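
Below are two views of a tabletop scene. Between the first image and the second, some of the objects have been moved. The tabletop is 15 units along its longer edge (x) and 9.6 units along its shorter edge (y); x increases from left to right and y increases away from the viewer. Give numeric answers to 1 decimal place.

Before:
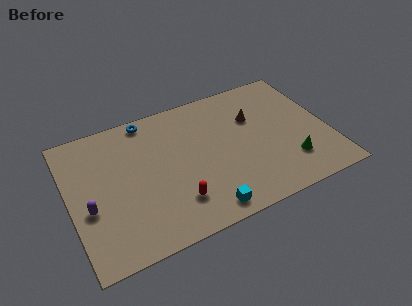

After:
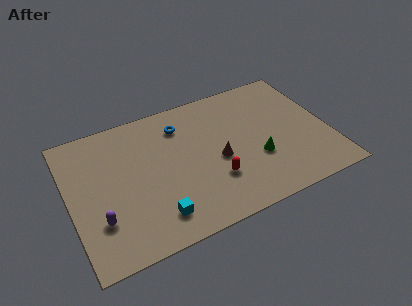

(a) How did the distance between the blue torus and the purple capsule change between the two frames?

+0.7

Before: roughly 6.3 units apart; after: 7.0. That's 0.7 units further apart.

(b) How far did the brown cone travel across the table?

3.3

The brown cone moved from about (10.9, 6.4) to (8.5, 4.2), a distance of √(2.4² + 2.2²) ≈ 3.3.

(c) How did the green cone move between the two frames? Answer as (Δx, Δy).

(-1.8, 1.0)

The green cone was at about (12.5, 2.4) and moved to about (10.7, 3.4).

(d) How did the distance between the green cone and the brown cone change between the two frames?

-2.0

Before: roughly 4.3 units apart; after: 2.3. That's 2.0 units closer together.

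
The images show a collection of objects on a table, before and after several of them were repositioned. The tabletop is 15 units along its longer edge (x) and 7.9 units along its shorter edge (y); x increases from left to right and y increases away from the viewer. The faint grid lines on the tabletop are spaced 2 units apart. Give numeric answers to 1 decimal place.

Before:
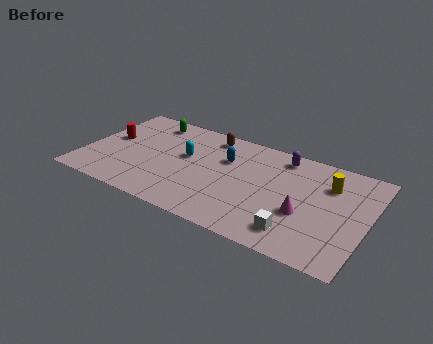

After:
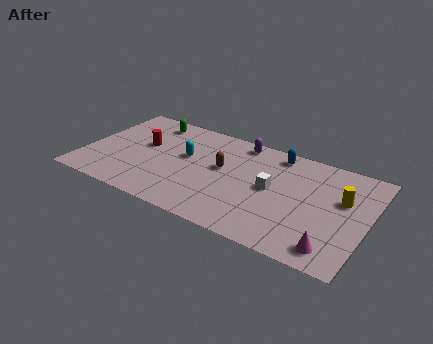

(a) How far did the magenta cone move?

2.5

The magenta cone moved from about (11.8, 3.0) to (13.5, 1.2), a distance of √(1.7² + 1.8²) ≈ 2.5.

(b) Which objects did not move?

the green capsule and the cyan capsule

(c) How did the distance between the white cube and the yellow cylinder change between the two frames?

-0.7

The distance was about 4.4 in the first image and 3.7 in the second, so they moved 0.7 units closer together.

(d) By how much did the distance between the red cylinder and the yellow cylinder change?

-1.1

They were about 11.7 units apart before and 10.6 after — 1.1 units closer together.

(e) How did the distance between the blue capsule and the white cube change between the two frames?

-2.9

Before: roughly 5.7 units apart; after: 2.8. That's 2.9 units closer together.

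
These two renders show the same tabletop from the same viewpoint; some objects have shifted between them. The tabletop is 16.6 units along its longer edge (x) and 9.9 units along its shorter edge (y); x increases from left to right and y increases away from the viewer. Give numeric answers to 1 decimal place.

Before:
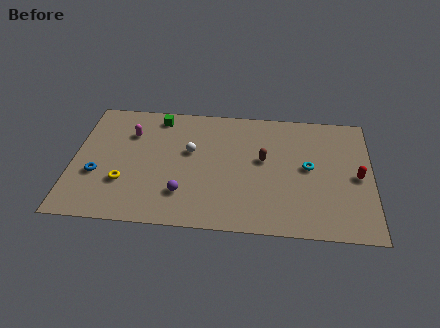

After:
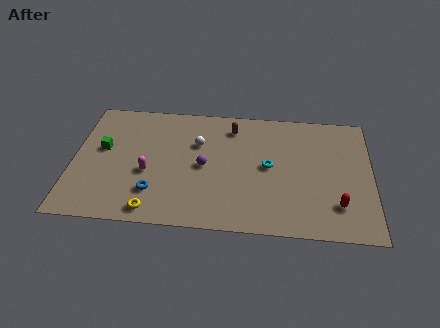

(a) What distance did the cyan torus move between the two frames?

2.2

From (13.1, 5.2) to (10.9, 5.1), the cyan torus covered √(2.2² + 0.1²) ≈ 2.2 units.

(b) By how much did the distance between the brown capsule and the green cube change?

+0.9

The distance was about 6.7 in the first image and 7.6 in the second, so they moved 0.9 units further apart.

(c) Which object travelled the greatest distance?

the green cube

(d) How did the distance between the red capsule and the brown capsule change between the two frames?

+2.9

The distance was about 5.3 in the first image and 8.2 in the second, so they moved 2.9 units further apart.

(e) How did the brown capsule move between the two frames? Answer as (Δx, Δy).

(-1.8, 2.5)

The brown capsule was at about (10.6, 5.6) and moved to about (8.8, 8.1).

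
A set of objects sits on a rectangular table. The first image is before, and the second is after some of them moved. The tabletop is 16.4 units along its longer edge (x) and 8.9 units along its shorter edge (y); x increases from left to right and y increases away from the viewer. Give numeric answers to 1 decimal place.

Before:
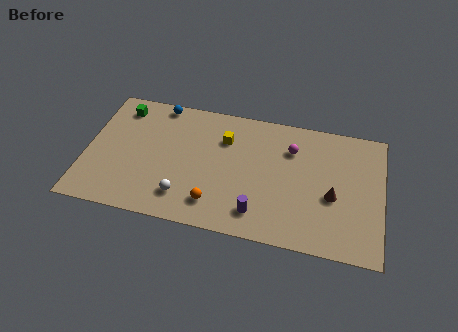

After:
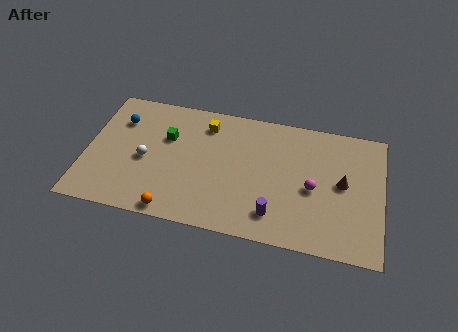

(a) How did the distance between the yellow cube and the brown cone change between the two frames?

+1.4

The distance was about 6.7 in the first image and 8.1 in the second, so they moved 1.4 units further apart.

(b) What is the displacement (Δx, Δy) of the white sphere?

(-2.3, 2.1)

The white sphere was at about (5.6, 1.9) and moved to about (3.3, 4.0).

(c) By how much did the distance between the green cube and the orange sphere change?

-2.9

Before: roughly 7.9 units apart; after: 5.0. That's 2.9 units closer together.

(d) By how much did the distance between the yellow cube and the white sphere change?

-0.4

They were about 4.9 units apart before and 4.5 after — 0.4 units closer together.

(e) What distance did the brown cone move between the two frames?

1.1

The brown cone was near (13.7, 3.7) before and (14.2, 4.7) after, so it travelled √(0.5² + 1.0²) ≈ 1.1 units.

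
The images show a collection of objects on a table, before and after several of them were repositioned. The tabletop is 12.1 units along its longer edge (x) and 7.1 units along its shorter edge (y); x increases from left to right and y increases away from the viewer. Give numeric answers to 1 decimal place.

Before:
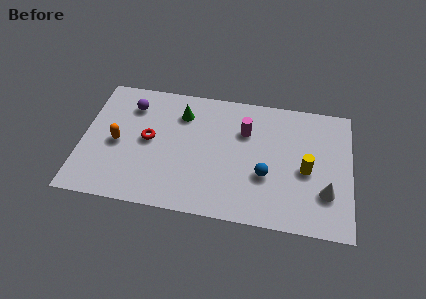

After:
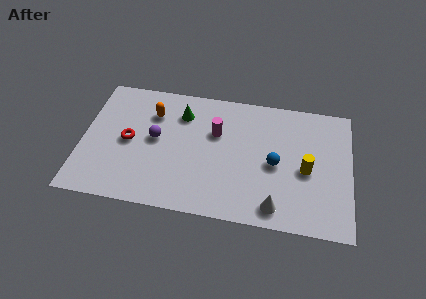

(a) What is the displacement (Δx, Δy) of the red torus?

(-0.9, -0.2)

From the two frames, the red torus sits at roughly (3.0, 3.7) before and (2.1, 3.5) after.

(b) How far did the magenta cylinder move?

1.3

From (7.3, 4.9) to (6.0, 4.6), the magenta cylinder covered √(1.3² + 0.3²) ≈ 1.3 units.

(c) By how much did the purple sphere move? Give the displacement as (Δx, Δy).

(1.2, -1.7)

From the two frames, the purple sphere sits at roughly (2.1, 5.5) before and (3.3, 3.8) after.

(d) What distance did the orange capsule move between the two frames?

2.4

From (1.6, 3.3) to (3.1, 5.2), the orange capsule covered √(1.5² + 1.9²) ≈ 2.4 units.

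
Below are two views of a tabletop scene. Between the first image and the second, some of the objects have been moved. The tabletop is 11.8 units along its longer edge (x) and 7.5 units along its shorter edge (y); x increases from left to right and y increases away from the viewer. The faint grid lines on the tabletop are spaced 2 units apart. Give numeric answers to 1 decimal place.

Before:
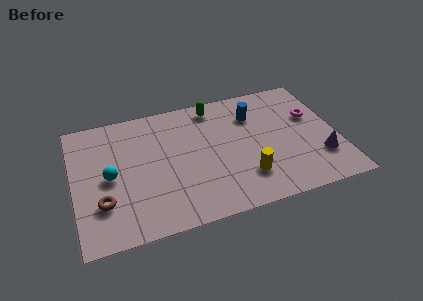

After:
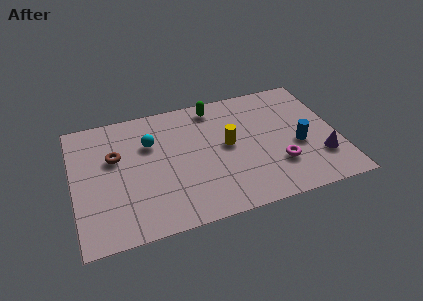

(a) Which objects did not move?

the green capsule and the purple cone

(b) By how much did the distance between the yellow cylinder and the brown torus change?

-1.3

They were about 6.3 units apart before and 5.0 after — 1.3 units closer together.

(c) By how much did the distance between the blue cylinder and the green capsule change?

+2.9

The distance was about 2.0 in the first image and 4.9 in the second, so they moved 2.9 units further apart.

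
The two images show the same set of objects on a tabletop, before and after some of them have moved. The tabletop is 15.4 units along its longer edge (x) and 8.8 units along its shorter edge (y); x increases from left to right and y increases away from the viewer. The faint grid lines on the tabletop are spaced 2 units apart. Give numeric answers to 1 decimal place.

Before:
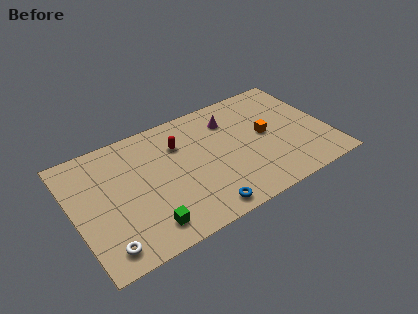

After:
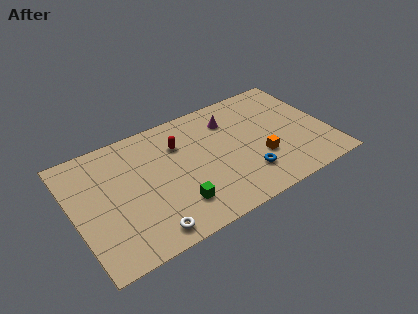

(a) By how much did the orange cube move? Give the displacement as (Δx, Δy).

(-0.6, -1.6)

The orange cube started near (11.7, 4.6) and ended near (11.1, 3.0).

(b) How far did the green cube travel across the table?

2.0

From (3.9, 1.5) to (5.8, 2.1), the green cube covered √(1.9² + 0.6²) ≈ 2.0 units.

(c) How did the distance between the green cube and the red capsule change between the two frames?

-1.2

Before: roughly 5.5 units apart; after: 4.3. That's 1.2 units closer together.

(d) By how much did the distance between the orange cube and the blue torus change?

-4.5

They were about 5.8 units apart before and 1.3 after — 4.5 units closer together.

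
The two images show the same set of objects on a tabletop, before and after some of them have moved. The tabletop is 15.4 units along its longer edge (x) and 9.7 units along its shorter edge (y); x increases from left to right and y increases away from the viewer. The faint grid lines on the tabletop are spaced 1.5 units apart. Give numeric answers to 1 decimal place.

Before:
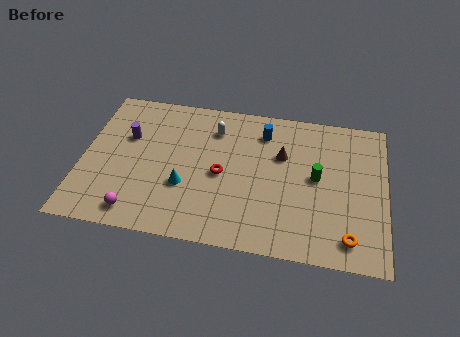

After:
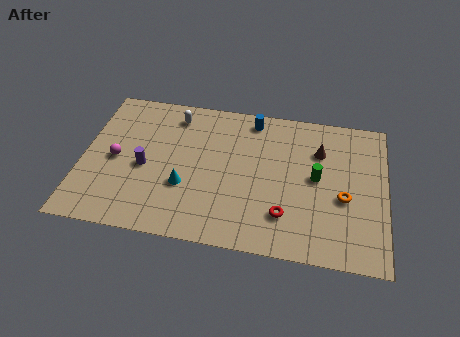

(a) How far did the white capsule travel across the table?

2.2

The white capsule was near (6.6, 7.5) before and (4.5, 8.1) after, so it travelled √(2.1² + 0.6²) ≈ 2.2 units.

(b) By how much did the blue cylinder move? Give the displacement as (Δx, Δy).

(-0.6, 0.8)

The blue cylinder was at about (9.1, 7.7) and moved to about (8.5, 8.5).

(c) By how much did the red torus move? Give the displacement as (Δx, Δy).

(3.3, -2.1)

From the two frames, the red torus sits at roughly (7.1, 4.5) before and (10.4, 2.4) after.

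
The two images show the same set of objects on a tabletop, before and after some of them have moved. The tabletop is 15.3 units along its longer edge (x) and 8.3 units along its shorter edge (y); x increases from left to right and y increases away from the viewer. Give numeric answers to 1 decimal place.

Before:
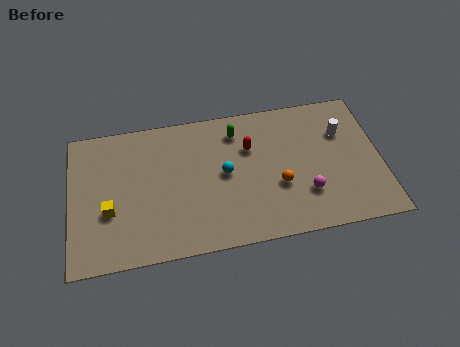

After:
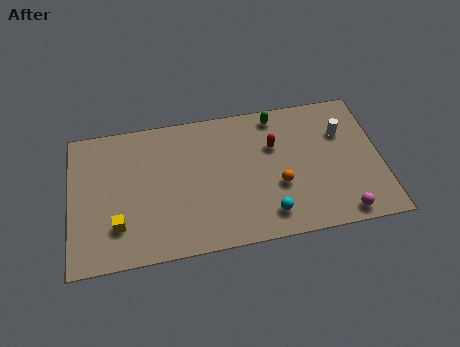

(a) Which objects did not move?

the white cylinder and the orange sphere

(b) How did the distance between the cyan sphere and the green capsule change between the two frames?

+3.3

Before: roughly 2.5 units apart; after: 5.8. That's 3.3 units further apart.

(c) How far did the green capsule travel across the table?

2.1

The green capsule moved from about (8.3, 6.7) to (10.3, 7.3), a distance of √(2.0² + 0.6²) ≈ 2.1.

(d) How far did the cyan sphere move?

3.4

The cyan sphere moved from about (7.6, 4.3) to (9.6, 1.5), a distance of √(2.0² + 2.8²) ≈ 3.4.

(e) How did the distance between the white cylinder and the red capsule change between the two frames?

-1.2

Before: roughly 4.6 units apart; after: 3.4. That's 1.2 units closer together.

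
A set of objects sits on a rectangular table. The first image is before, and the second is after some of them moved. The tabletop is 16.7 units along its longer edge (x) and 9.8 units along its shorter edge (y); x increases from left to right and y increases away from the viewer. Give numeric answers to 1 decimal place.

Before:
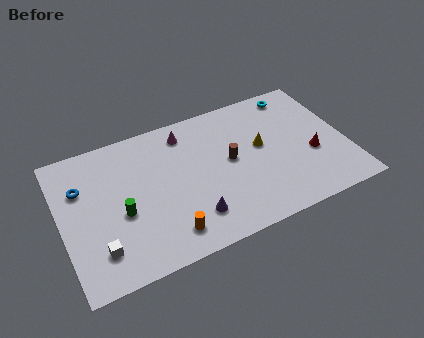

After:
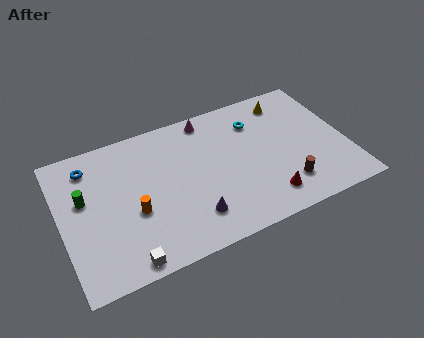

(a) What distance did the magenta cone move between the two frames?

1.5

The magenta cone moved from about (7.6, 8.2) to (9.0, 8.7), a distance of √(1.4² + 0.5²) ≈ 1.5.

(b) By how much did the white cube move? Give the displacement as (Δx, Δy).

(1.4, -1.3)

The white cube was at about (1.9, 2.2) and moved to about (3.3, 0.9).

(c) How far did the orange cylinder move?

2.8

From (5.8, 1.7) to (4.1, 3.9), the orange cylinder covered √(1.7² + 2.2²) ≈ 2.8 units.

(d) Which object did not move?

the purple cone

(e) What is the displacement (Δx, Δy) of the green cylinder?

(-2.0, 1.8)

The green cylinder started near (3.4, 4.1) and ended near (1.4, 5.9).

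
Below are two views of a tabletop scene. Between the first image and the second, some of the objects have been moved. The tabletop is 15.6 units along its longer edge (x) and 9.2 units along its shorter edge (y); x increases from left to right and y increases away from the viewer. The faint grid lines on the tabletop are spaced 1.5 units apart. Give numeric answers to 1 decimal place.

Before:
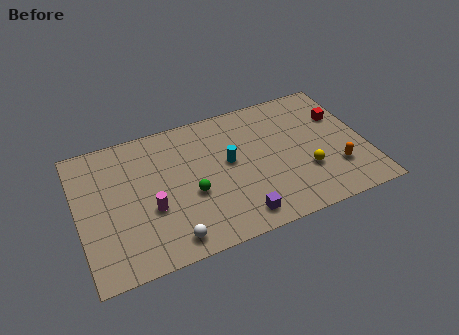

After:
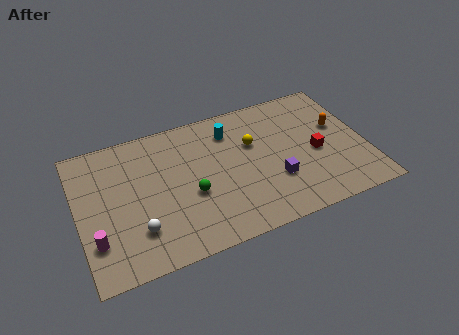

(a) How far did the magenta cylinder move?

3.2

The magenta cylinder was near (3.8, 3.5) before and (0.8, 2.5) after, so it travelled √(3.0² + 1.0²) ≈ 3.2 units.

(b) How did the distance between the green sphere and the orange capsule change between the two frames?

+0.6

They were about 7.9 units apart before and 8.5 after — 0.6 units further apart.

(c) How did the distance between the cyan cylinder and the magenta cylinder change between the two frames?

+4.3

The distance was about 4.7 in the first image and 9.0 in the second, so they moved 4.3 units further apart.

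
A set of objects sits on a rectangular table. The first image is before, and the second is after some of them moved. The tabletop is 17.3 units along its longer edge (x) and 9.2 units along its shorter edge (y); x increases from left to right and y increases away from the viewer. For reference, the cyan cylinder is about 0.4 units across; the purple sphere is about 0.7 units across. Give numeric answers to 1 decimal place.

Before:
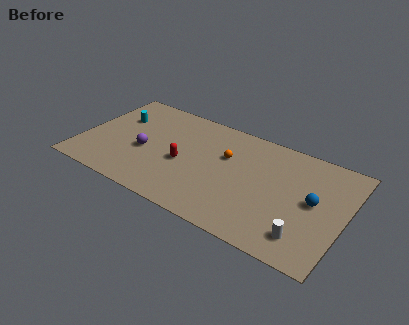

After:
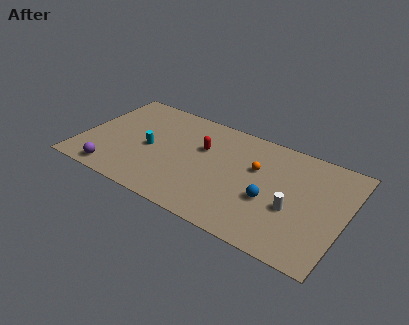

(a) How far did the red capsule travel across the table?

2.1

The red capsule moved from about (6.8, 4.0) to (7.8, 5.9), a distance of √(1.0² + 1.9²) ≈ 2.1.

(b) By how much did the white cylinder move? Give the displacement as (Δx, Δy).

(-1.0, 1.8)

The white cylinder started near (15.1, 1.8) and ended near (14.1, 3.6).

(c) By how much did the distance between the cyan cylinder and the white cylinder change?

-4.2

They were about 13.8 units apart before and 9.6 after — 4.2 units closer together.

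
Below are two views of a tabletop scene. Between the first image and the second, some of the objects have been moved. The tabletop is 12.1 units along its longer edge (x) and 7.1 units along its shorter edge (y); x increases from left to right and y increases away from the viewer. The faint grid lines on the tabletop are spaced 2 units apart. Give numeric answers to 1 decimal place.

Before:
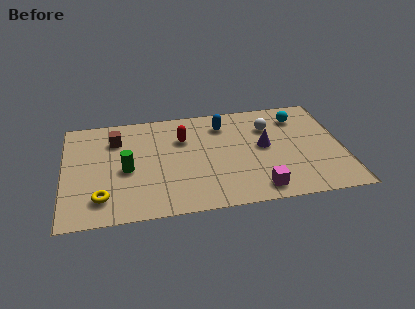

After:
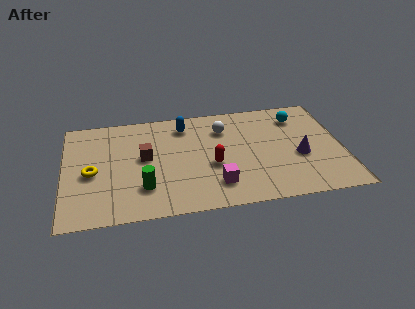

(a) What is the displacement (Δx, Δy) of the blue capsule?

(-1.7, 0.2)

The blue capsule started near (7.0, 5.6) and ended near (5.3, 5.8).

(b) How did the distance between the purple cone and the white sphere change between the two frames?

+2.7

The distance was about 1.3 in the first image and 4.0 in the second, so they moved 2.7 units further apart.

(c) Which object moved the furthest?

the red capsule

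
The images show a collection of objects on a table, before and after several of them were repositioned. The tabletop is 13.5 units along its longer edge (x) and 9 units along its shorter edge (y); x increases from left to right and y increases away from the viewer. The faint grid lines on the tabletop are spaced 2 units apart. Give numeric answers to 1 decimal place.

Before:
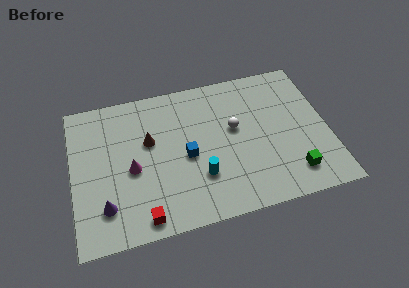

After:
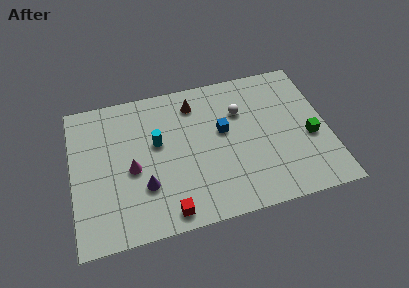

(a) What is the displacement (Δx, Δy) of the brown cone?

(2.5, 1.8)

From the two frames, the brown cone sits at roughly (4.1, 5.5) before and (6.6, 7.3) after.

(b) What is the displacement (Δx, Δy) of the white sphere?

(0.4, 1.0)

The white sphere was at about (8.6, 5.2) and moved to about (9.0, 6.2).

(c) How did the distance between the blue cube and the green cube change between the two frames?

-1.2

The distance was about 5.9 in the first image and 4.7 in the second, so they moved 1.2 units closer together.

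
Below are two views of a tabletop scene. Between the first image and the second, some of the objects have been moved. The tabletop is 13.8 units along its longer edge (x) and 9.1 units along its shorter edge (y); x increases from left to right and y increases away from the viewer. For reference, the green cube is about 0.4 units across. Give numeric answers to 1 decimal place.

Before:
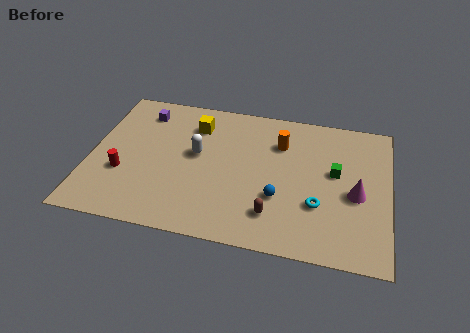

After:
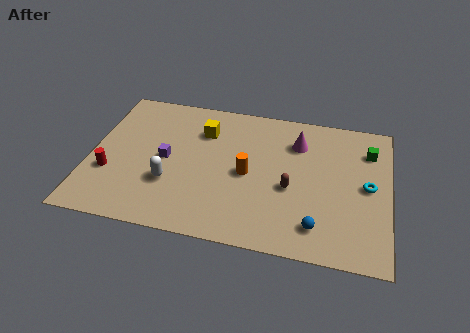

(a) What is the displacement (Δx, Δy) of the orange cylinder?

(-1.4, -2.3)

From the two frames, the orange cylinder sits at roughly (8.7, 6.6) before and (7.3, 4.3) after.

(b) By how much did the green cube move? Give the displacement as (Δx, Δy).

(1.5, 1.7)

The green cube started near (11.3, 5.2) and ended near (12.8, 6.9).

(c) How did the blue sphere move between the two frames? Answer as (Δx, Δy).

(1.8, -1.4)

From the two frames, the blue sphere sits at roughly (8.8, 3.1) before and (10.6, 1.7) after.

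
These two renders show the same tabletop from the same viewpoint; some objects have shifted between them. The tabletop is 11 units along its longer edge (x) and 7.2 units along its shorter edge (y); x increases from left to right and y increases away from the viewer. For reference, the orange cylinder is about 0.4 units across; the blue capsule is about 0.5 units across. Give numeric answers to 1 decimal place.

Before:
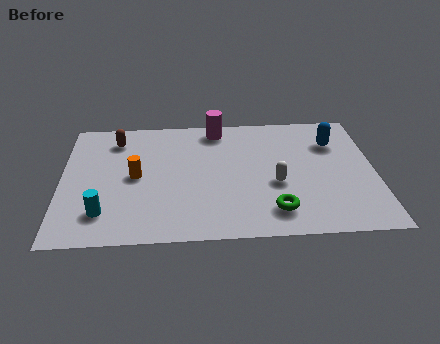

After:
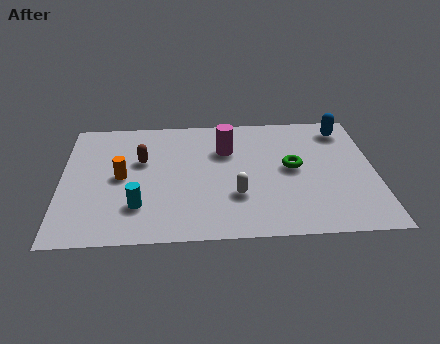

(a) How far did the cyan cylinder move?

1.2

The cyan cylinder moved from about (1.5, 1.6) to (2.7, 1.9), a distance of √(1.2² + 0.3²) ≈ 1.2.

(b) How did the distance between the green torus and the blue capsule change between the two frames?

-1.5

The distance was about 4.4 in the first image and 2.9 in the second, so they moved 1.5 units closer together.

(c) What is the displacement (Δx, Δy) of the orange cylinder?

(-0.5, 0.0)

The orange cylinder was at about (2.6, 3.6) and moved to about (2.1, 3.6).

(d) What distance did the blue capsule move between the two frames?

0.9

From (9.6, 5.2) to (10.0, 6.0), the blue capsule covered √(0.4² + 0.8²) ≈ 0.9 units.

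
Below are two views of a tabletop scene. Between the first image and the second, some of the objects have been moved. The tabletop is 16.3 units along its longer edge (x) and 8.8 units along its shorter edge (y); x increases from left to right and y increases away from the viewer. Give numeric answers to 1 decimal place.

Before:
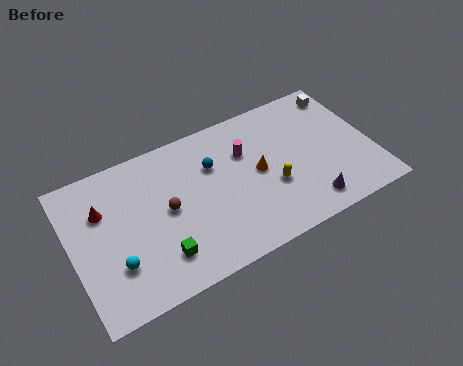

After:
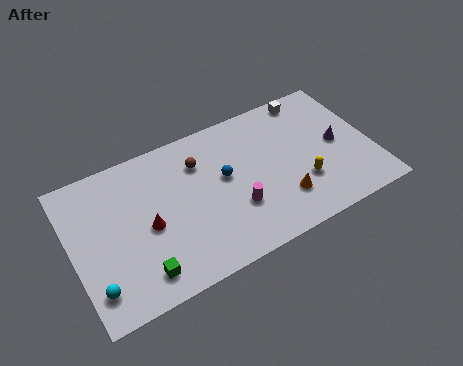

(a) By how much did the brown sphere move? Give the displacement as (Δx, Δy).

(2.0, 2.0)

The brown sphere was at about (5.1, 4.5) and moved to about (7.1, 6.5).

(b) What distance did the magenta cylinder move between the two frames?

3.3

The magenta cylinder moved from about (9.6, 6.0) to (8.6, 2.9), a distance of √(1.0² + 3.1²) ≈ 3.3.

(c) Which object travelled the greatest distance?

the purple cone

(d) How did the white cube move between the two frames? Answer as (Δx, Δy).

(-1.8, 0.4)

The white cube was at about (15.3, 7.5) and moved to about (13.5, 7.9).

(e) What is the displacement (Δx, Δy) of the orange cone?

(1.0, -2.2)

The orange cone was at about (10.1, 4.5) and moved to about (11.1, 2.3).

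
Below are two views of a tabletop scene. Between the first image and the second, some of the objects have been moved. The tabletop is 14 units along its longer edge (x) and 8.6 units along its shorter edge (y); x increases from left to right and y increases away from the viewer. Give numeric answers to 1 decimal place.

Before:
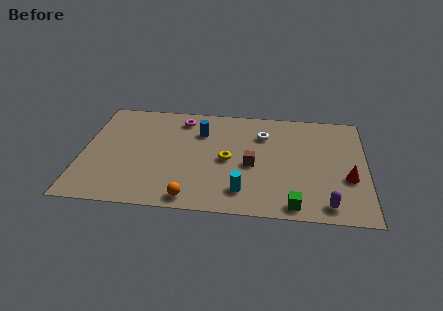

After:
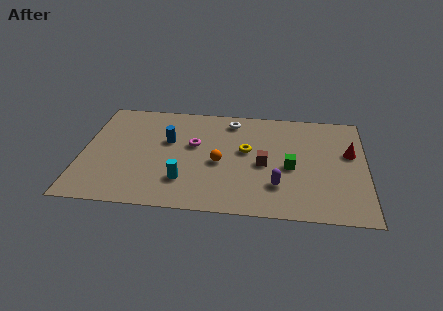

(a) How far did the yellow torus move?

1.2

The yellow torus was near (7.2, 4.1) before and (8.1, 4.9) after, so it travelled √(0.9² + 0.8²) ≈ 1.2 units.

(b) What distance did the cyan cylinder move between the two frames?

2.9

From (8.0, 1.7) to (5.1, 2.2), the cyan cylinder covered √(2.9² + 0.5²) ≈ 2.9 units.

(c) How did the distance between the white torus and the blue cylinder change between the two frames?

+0.6

Before: roughly 3.1 units apart; after: 3.7. That's 0.6 units further apart.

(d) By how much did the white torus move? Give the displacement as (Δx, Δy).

(-1.6, 1.0)

The white torus was at about (8.9, 6.3) and moved to about (7.3, 7.3).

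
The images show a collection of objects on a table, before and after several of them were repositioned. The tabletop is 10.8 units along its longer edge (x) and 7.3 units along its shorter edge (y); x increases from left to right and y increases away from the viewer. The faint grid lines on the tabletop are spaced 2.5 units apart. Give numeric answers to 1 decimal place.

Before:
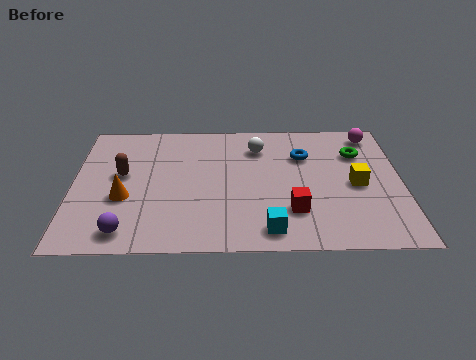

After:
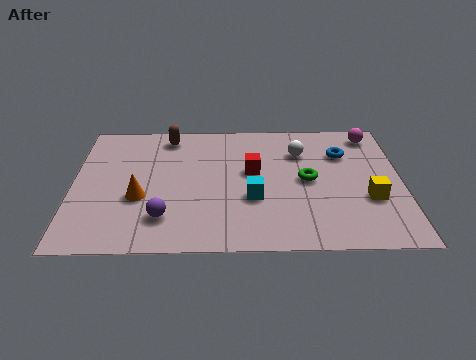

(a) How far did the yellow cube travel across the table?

0.9

The yellow cube moved from about (9.3, 3.4) to (9.7, 2.6), a distance of √(0.4² + 0.8²) ≈ 0.9.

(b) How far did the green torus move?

2.3

The green torus was near (9.4, 5.2) before and (7.7, 3.7) after, so it travelled √(1.7² + 1.5²) ≈ 2.3 units.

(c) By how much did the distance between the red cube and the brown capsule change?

-2.5

Before: roughly 6.0 units apart; after: 3.5. That's 2.5 units closer together.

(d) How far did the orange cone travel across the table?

0.5

From (1.7, 2.8) to (2.2, 2.8), the orange cone covered √(0.5² + 0.0²) ≈ 0.5 units.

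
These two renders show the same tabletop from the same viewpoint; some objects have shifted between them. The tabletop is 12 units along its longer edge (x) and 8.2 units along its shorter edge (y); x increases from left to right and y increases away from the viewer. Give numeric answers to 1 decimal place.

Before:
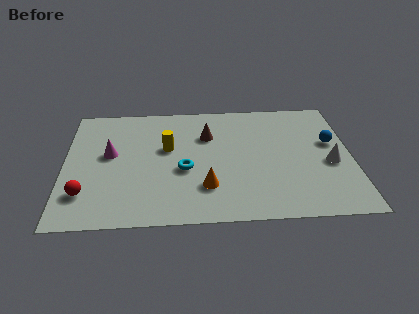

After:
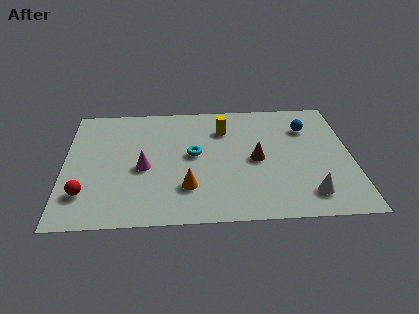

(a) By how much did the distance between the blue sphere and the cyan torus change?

-1.3

The distance was about 6.4 in the first image and 5.1 in the second, so they moved 1.3 units closer together.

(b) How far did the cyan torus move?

1.1

From (5.0, 3.4) to (5.4, 4.4), the cyan torus covered √(0.4² + 1.0²) ≈ 1.1 units.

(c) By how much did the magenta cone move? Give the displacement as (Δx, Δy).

(1.4, -1.0)

From the two frames, the magenta cone sits at roughly (1.9, 4.6) before and (3.3, 3.6) after.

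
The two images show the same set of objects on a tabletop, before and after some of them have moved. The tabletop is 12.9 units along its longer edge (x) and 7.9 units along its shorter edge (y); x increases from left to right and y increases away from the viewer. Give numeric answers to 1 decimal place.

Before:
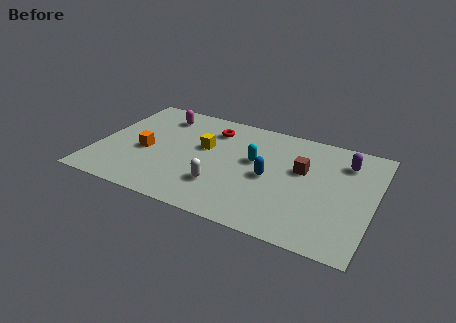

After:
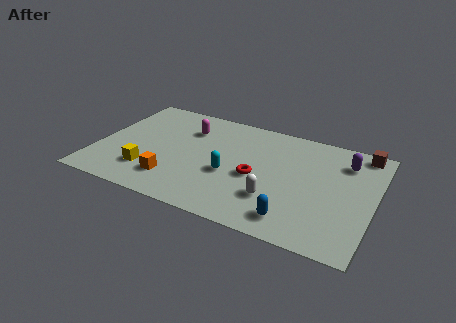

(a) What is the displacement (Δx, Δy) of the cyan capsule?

(-1.0, -1.4)

The cyan capsule started near (7.3, 4.6) and ended near (6.3, 3.2).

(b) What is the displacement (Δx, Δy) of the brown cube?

(2.6, 2.3)

The brown cube started near (9.5, 4.8) and ended near (12.1, 7.1).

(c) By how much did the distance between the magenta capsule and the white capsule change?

+0.3

They were about 5.4 units apart before and 5.7 after — 0.3 units further apart.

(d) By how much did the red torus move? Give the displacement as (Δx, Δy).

(2.4, -2.7)

The red torus started near (5.1, 6.2) and ended near (7.5, 3.5).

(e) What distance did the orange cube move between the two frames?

2.2

From (2.3, 3.4) to (3.8, 1.8), the orange cube covered √(1.5² + 1.6²) ≈ 2.2 units.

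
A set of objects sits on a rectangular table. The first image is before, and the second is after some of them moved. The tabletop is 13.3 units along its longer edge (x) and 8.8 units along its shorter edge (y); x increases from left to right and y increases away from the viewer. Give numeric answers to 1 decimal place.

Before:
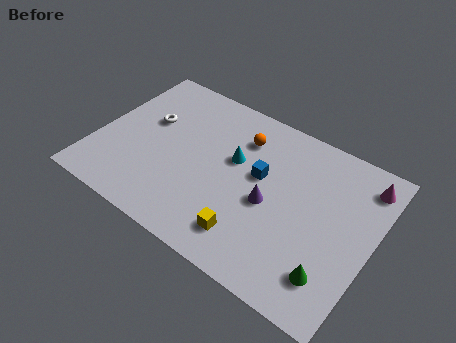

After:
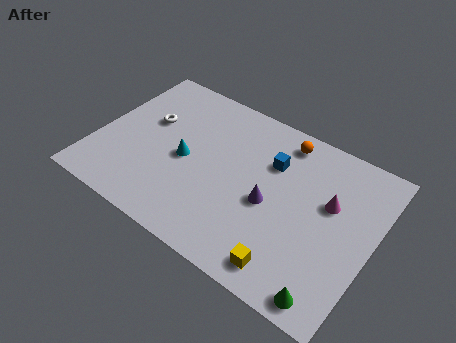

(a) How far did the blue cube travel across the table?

1.1

The blue cube moved from about (7.8, 5.1) to (8.2, 6.1), a distance of √(0.4² + 1.0²) ≈ 1.1.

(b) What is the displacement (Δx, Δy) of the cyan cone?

(-2.2, -1.2)

From the two frames, the cyan cone sits at roughly (6.5, 5.3) before and (4.3, 4.1) after.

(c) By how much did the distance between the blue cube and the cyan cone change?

+3.1

They were about 1.3 units apart before and 4.4 after — 3.1 units further apart.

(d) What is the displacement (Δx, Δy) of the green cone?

(0.1, -1.0)

From the two frames, the green cone sits at roughly (11.8, 1.9) before and (11.9, 0.9) after.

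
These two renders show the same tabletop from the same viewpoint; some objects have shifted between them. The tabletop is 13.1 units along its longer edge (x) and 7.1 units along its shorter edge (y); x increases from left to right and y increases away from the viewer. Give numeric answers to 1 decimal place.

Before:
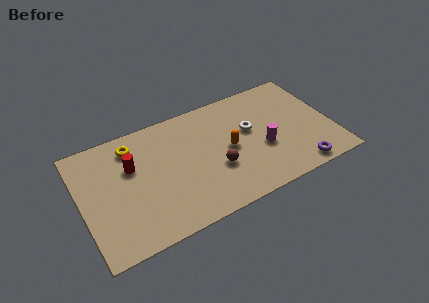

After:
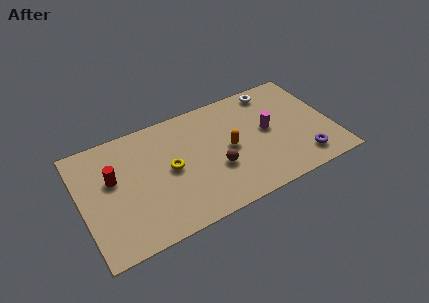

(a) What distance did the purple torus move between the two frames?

0.6

From (11.0, 0.8) to (11.3, 1.3), the purple torus covered √(0.3² + 0.5²) ≈ 0.6 units.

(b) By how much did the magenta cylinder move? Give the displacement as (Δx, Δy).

(0.4, 1.0)

The magenta cylinder started near (9.4, 2.8) and ended near (9.8, 3.8).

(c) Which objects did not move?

the brown sphere and the orange capsule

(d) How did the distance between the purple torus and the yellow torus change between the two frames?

-2.4

They were about 9.5 units apart before and 7.1 after — 2.4 units closer together.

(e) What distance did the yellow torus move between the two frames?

2.8

The yellow torus was near (2.9, 5.8) before and (4.6, 3.6) after, so it travelled √(1.7² + 2.2²) ≈ 2.8 units.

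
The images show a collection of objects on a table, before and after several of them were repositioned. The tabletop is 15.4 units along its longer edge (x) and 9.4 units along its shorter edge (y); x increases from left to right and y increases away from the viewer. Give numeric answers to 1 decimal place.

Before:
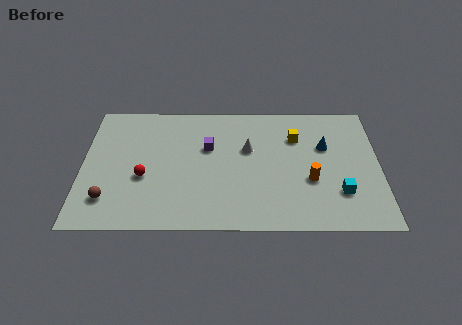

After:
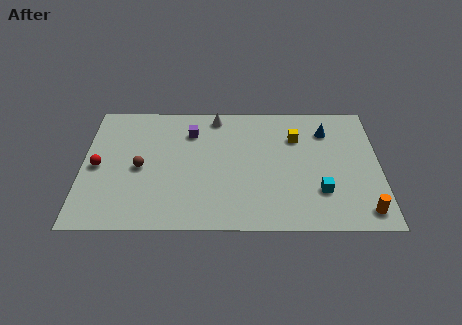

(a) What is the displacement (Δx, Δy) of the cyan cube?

(-1.0, 0.1)

From the two frames, the cyan cube sits at roughly (13.3, 2.6) before and (12.3, 2.7) after.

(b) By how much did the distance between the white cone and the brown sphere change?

-2.6

The distance was about 8.1 in the first image and 5.5 in the second, so they moved 2.6 units closer together.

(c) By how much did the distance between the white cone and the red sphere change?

+1.4

Before: roughly 5.8 units apart; after: 7.2. That's 1.4 units further apart.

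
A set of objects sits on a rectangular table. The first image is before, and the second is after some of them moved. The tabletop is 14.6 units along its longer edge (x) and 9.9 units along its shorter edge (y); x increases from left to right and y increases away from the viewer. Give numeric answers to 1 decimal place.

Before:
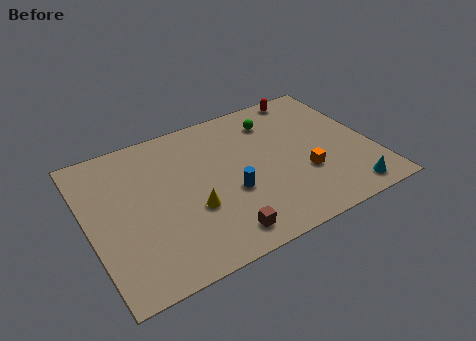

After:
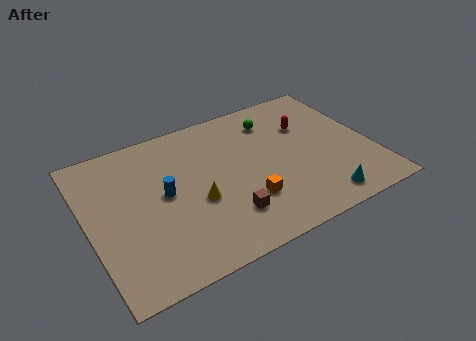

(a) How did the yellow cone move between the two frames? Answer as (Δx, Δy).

(0.3, 0.4)

From the two frames, the yellow cone sits at roughly (5.1, 3.6) before and (5.4, 4.0) after.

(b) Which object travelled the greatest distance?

the blue cylinder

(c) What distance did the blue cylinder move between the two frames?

3.5

From (7.1, 3.8) to (3.9, 5.2), the blue cylinder covered √(3.2² + 1.4²) ≈ 3.5 units.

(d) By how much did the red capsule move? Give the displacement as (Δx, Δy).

(-0.4, -2.3)

The red capsule started near (12.0, 9.0) and ended near (11.6, 6.7).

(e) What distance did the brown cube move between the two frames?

1.1

The brown cube moved from about (6.2, 1.4) to (6.7, 2.4), a distance of √(0.5² + 1.0²) ≈ 1.1.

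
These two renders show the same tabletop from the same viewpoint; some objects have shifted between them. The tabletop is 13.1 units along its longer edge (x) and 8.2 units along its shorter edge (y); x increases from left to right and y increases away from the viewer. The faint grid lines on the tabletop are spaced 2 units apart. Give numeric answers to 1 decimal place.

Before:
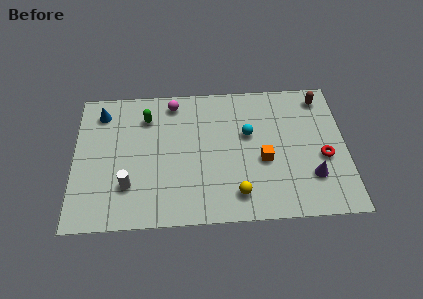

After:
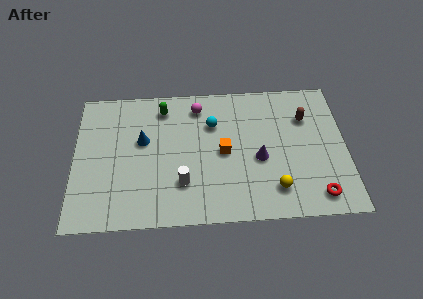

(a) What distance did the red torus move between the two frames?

2.2

From (12.0, 3.4) to (11.6, 1.2), the red torus covered √(0.4² + 2.2²) ≈ 2.2 units.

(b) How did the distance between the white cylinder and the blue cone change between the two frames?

-1.4

The distance was about 4.6 in the first image and 3.2 in the second, so they moved 1.4 units closer together.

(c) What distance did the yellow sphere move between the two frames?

1.8

From (7.8, 1.5) to (9.6, 1.7), the yellow sphere covered √(1.8² + 0.2²) ≈ 1.8 units.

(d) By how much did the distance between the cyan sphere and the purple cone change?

-0.9

The distance was about 4.0 in the first image and 3.1 in the second, so they moved 0.9 units closer together.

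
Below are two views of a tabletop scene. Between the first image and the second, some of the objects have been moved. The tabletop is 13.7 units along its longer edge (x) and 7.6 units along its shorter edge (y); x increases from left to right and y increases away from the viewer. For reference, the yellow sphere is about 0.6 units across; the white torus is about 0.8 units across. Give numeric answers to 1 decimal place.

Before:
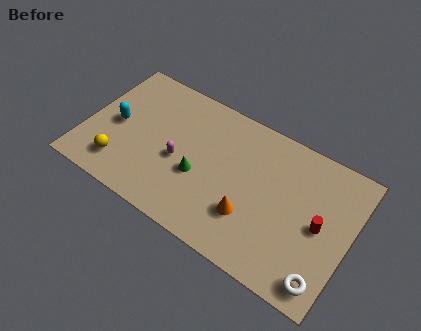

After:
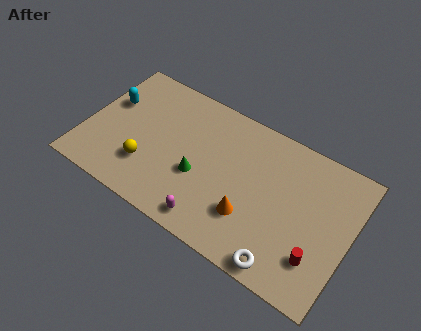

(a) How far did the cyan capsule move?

1.2

The cyan capsule was near (1.5, 3.7) before and (1.0, 4.8) after, so it travelled √(0.5² + 1.1²) ≈ 1.2 units.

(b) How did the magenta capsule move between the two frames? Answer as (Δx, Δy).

(2.1, -2.3)

The magenta capsule started near (4.9, 3.3) and ended near (7.0, 1.0).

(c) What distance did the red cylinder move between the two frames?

1.7

The red cylinder moved from about (12.2, 3.7) to (12.3, 2.0), a distance of √(0.1² + 1.7²) ≈ 1.7.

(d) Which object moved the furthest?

the magenta capsule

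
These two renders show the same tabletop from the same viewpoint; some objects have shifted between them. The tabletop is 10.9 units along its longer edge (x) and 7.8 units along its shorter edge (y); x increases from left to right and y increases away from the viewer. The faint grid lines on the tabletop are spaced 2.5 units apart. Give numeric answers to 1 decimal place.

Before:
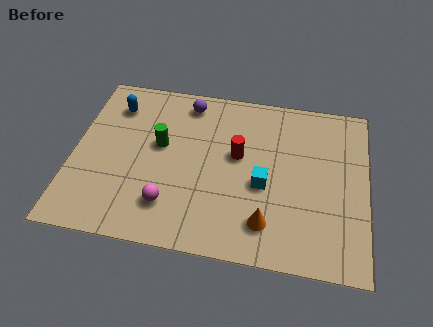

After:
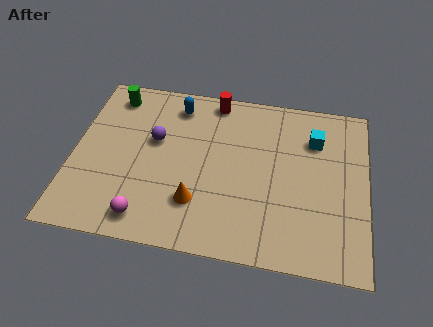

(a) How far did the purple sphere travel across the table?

2.3

The purple sphere moved from about (4.1, 6.7) to (3.0, 4.7), a distance of √(1.1² + 2.0²) ≈ 2.3.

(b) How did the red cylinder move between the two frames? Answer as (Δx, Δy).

(-1.0, 2.5)

The red cylinder was at about (6.1, 4.5) and moved to about (5.1, 7.0).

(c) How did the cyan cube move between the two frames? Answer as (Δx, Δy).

(1.8, 2.4)

The cyan cube was at about (7.1, 3.3) and moved to about (8.9, 5.7).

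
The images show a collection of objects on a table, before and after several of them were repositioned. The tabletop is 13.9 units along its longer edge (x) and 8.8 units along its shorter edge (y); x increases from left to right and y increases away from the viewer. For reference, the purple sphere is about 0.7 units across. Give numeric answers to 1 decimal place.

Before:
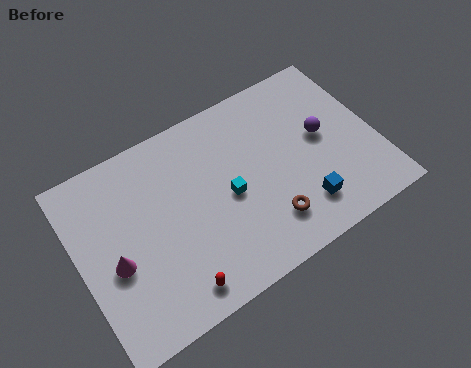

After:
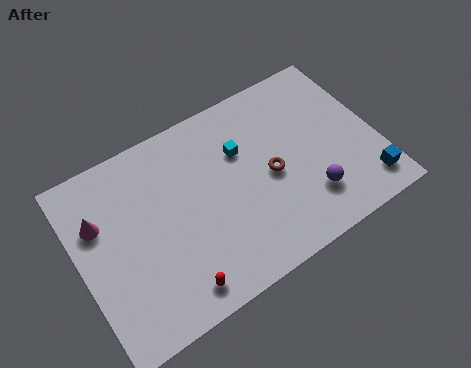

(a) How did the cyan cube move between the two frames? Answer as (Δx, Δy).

(0.9, 1.8)

From the two frames, the cyan cube sits at roughly (6.9, 4.1) before and (7.8, 5.9) after.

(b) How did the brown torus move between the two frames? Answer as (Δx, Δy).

(0.5, 2.1)

The brown torus was at about (8.4, 2.0) and moved to about (8.9, 4.1).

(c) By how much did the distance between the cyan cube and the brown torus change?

-0.5

Before: roughly 2.6 units apart; after: 2.1. That's 0.5 units closer together.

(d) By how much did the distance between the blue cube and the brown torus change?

+3.3

They were about 1.6 units apart before and 4.9 after — 3.3 units further apart.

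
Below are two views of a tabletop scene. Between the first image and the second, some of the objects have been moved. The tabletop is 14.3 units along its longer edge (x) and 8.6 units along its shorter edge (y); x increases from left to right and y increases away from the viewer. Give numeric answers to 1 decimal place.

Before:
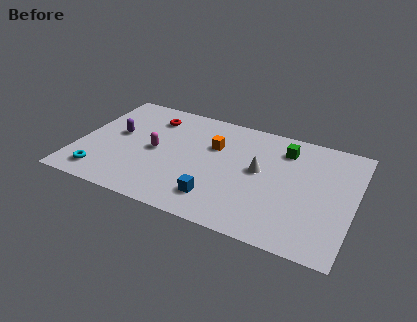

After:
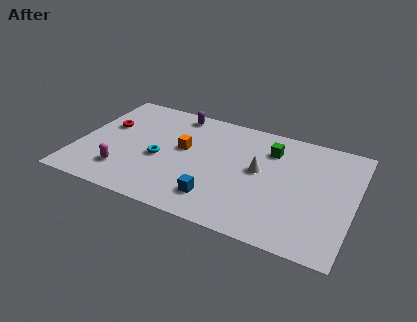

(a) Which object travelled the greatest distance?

the purple capsule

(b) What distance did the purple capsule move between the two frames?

4.0

The purple capsule moved from about (1.9, 4.8) to (4.7, 7.6), a distance of √(2.8² + 2.8²) ≈ 4.0.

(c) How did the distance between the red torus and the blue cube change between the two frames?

+0.7

Before: roughly 6.4 units apart; after: 7.1. That's 0.7 units further apart.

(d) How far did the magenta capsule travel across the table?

2.6

The magenta capsule was near (4.0, 4.2) before and (2.6, 2.0) after, so it travelled √(1.4² + 2.2²) ≈ 2.6 units.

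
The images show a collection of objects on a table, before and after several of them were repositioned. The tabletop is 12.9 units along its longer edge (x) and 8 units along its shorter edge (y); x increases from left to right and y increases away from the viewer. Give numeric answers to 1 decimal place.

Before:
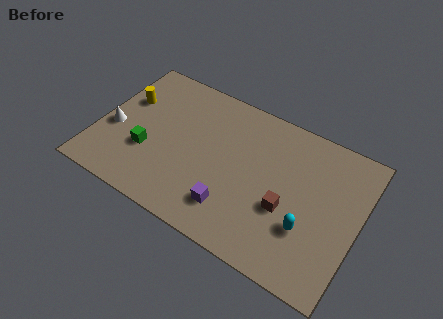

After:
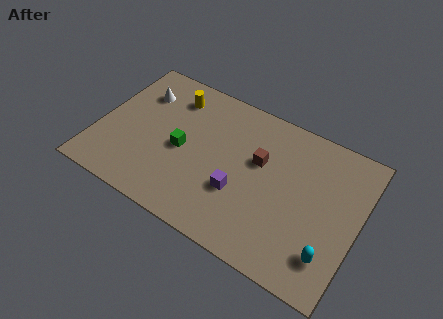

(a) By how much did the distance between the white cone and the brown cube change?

-2.4

They were about 8.7 units apart before and 6.3 after — 2.4 units closer together.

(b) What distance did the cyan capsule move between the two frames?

1.4

The cyan capsule moved from about (10.6, 2.6) to (11.8, 1.8), a distance of √(1.2² + 0.8²) ≈ 1.4.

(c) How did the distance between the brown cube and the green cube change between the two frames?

-3.0

The distance was about 6.9 in the first image and 3.9 in the second, so they moved 3.0 units closer together.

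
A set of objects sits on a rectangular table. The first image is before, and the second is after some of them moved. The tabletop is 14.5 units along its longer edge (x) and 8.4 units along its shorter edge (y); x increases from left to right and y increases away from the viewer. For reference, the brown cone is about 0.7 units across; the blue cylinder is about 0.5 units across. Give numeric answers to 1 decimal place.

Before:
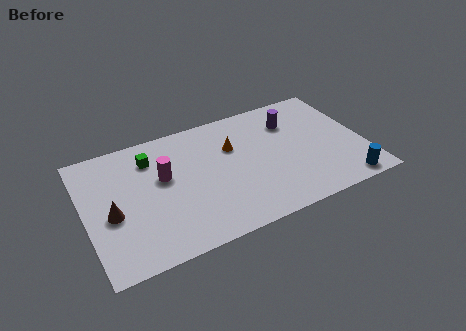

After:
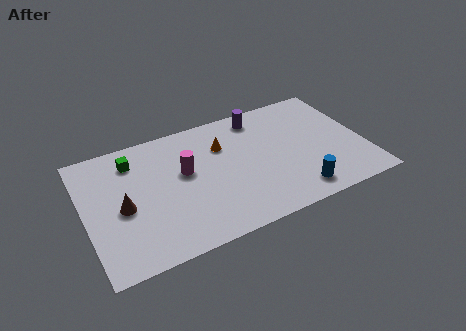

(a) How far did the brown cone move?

0.6

From (1.3, 3.6) to (1.9, 3.8), the brown cone covered √(0.6² + 0.2²) ≈ 0.6 units.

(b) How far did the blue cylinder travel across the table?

2.5

The blue cylinder was near (13.1, 0.9) before and (10.6, 1.3) after, so it travelled √(2.5² + 0.4²) ≈ 2.5 units.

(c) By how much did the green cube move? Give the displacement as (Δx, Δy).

(-0.9, 0.2)

From the two frames, the green cube sits at roughly (3.6, 6.5) before and (2.7, 6.7) after.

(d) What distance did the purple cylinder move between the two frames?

1.9

From (11.0, 6.2) to (9.4, 7.2), the purple cylinder covered √(1.6² + 1.0²) ≈ 1.9 units.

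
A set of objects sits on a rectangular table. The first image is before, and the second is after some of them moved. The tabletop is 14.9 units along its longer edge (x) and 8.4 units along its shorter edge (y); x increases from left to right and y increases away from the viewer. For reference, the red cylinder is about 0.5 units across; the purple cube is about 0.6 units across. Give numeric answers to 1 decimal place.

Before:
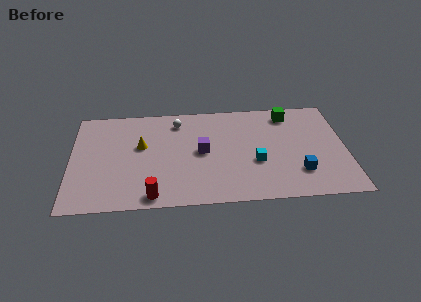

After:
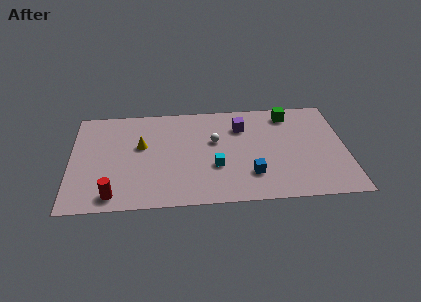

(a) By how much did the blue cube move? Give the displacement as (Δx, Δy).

(-2.6, 0.0)

From the two frames, the blue cube sits at roughly (12.3, 2.2) before and (9.7, 2.2) after.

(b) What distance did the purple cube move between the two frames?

2.9

The purple cube was near (7.1, 4.3) before and (9.3, 6.2) after, so it travelled √(2.2² + 1.9²) ≈ 2.9 units.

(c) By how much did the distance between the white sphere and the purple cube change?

-1.0

They were about 2.9 units apart before and 1.9 after — 1.0 units closer together.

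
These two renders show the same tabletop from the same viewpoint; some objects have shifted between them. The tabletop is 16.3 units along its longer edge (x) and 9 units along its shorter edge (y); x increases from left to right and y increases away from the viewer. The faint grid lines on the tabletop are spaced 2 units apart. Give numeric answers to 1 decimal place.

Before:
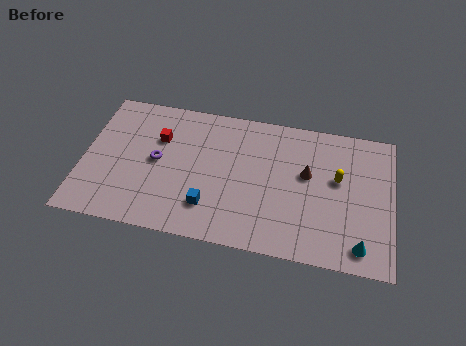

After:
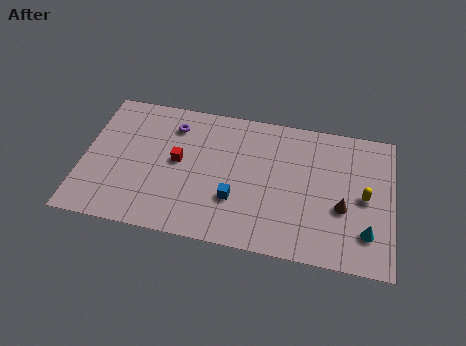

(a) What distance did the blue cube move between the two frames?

1.5

The blue cube moved from about (6.8, 2.2) to (8.1, 2.9), a distance of √(1.3² + 0.7²) ≈ 1.5.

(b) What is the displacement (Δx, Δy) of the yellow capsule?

(1.4, -0.9)

The yellow capsule was at about (13.4, 5.3) and moved to about (14.8, 4.4).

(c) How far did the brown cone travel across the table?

2.6

From (11.8, 5.3) to (13.7, 3.5), the brown cone covered √(1.9² + 1.8²) ≈ 2.6 units.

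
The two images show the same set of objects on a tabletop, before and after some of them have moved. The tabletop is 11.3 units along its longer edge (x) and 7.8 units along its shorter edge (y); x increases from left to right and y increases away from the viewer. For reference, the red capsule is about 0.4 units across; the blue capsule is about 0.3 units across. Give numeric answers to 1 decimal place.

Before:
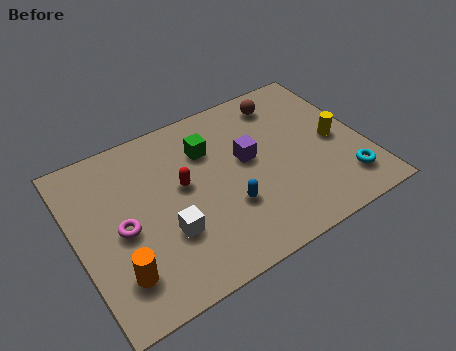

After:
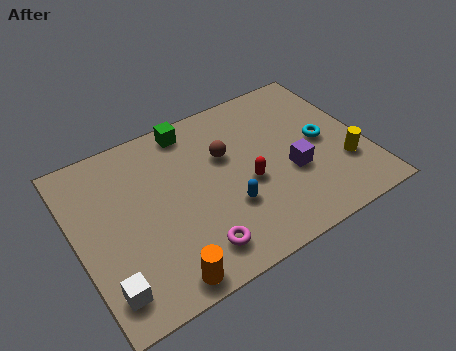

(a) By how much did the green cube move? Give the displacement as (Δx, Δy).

(-0.5, 1.3)

The green cube started near (5.4, 5.6) and ended near (4.9, 6.9).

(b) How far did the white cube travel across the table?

2.8

The white cube moved from about (3.3, 2.6) to (0.8, 1.4), a distance of √(2.5² + 1.2²) ≈ 2.8.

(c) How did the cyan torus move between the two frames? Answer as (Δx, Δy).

(-0.5, 2.3)

The cyan torus started near (10.2, 1.6) and ended near (9.7, 3.9).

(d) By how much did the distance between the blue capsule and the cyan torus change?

-0.4

They were about 4.6 units apart before and 4.2 after — 0.4 units closer together.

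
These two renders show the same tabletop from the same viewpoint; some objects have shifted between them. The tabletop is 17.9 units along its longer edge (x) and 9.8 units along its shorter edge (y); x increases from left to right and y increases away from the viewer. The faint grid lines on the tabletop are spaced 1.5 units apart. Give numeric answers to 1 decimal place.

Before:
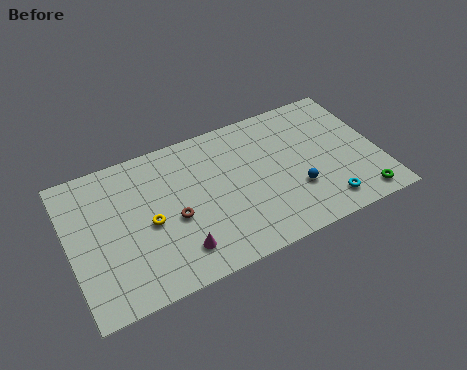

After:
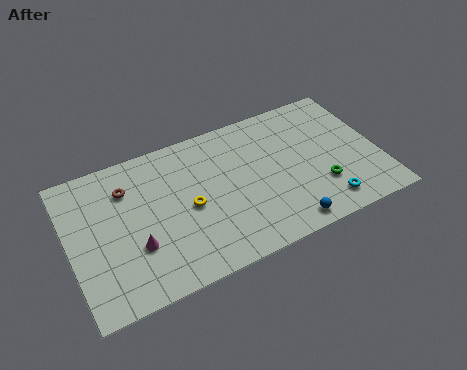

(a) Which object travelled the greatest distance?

the brown torus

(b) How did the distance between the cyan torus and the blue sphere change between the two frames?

+0.3

Before: roughly 2.2 units apart; after: 2.5. That's 0.3 units further apart.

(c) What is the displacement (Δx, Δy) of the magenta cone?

(-2.3, 1.3)

From the two frames, the magenta cone sits at roughly (5.9, 2.0) before and (3.6, 3.3) after.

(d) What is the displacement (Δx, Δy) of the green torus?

(-2.1, 1.7)

The green torus started near (16.4, 1.2) and ended near (14.3, 2.9).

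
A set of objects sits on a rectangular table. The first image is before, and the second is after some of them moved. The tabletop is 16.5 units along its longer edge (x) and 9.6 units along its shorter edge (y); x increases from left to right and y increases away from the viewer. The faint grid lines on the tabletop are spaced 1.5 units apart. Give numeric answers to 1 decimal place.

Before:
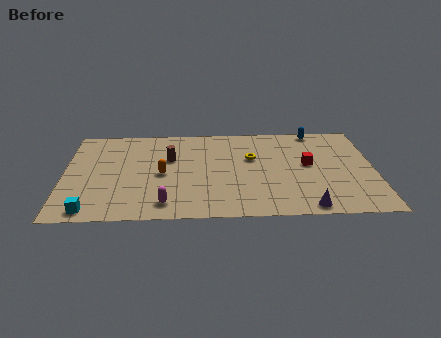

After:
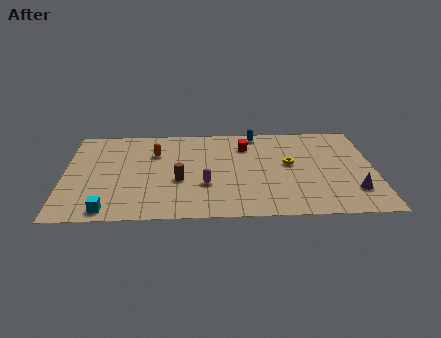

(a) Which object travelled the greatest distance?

the red cube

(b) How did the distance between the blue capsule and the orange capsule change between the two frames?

-3.5

Before: roughly 9.3 units apart; after: 5.8. That's 3.5 units closer together.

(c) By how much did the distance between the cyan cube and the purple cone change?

+1.7

The distance was about 11.3 in the first image and 13.0 in the second, so they moved 1.7 units further apart.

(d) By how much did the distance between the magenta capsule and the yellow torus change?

-1.5

They were about 6.4 units apart before and 4.9 after — 1.5 units closer together.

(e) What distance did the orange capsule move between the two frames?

2.2

From (5.2, 4.5) to (4.8, 6.7), the orange capsule covered √(0.4² + 2.2²) ≈ 2.2 units.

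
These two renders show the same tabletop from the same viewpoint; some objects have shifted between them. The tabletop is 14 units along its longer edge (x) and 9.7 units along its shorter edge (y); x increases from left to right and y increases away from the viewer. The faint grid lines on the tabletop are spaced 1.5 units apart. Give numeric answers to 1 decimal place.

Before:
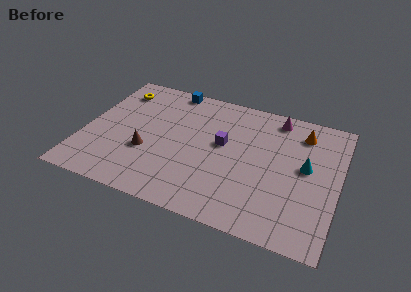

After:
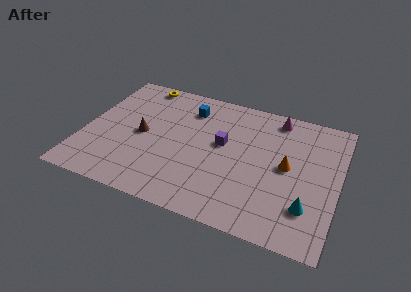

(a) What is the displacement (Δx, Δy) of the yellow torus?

(1.2, 1.0)

From the two frames, the yellow torus sits at roughly (1.4, 7.8) before and (2.6, 8.8) after.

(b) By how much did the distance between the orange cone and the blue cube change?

-1.3

They were about 7.6 units apart before and 6.3 after — 1.3 units closer together.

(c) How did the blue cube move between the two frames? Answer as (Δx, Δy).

(1.2, -1.3)

From the two frames, the blue cube sits at roughly (4.3, 8.9) before and (5.5, 7.6) after.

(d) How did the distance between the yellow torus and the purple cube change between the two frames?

-0.6

Before: roughly 6.6 units apart; after: 6.0. That's 0.6 units closer together.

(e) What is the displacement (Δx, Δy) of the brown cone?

(-0.4, 1.2)

From the two frames, the brown cone sits at roughly (3.6, 3.5) before and (3.2, 4.7) after.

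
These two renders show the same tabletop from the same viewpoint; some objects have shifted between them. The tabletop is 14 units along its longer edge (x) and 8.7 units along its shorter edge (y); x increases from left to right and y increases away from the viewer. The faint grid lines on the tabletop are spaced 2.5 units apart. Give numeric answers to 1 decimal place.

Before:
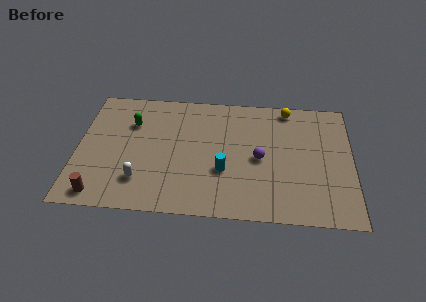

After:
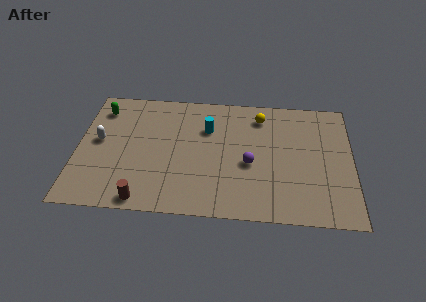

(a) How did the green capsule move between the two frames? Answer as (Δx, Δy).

(-1.6, 0.9)

The green capsule was at about (2.7, 6.1) and moved to about (1.1, 7.0).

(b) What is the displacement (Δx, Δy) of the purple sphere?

(-0.5, -0.4)

The purple sphere was at about (9.3, 4.1) and moved to about (8.8, 3.7).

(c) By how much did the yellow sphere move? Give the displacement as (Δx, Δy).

(-1.4, -0.7)

The yellow sphere was at about (10.7, 7.8) and moved to about (9.3, 7.1).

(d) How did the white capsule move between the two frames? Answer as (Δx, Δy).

(-2.2, 2.6)

The white capsule was at about (3.3, 2.1) and moved to about (1.1, 4.7).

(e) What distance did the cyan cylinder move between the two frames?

3.0

The cyan cylinder was near (7.5, 3.1) before and (6.6, 6.0) after, so it travelled √(0.9² + 2.9²) ≈ 3.0 units.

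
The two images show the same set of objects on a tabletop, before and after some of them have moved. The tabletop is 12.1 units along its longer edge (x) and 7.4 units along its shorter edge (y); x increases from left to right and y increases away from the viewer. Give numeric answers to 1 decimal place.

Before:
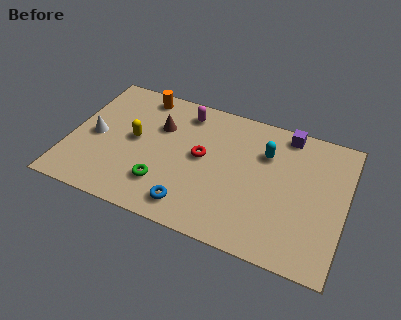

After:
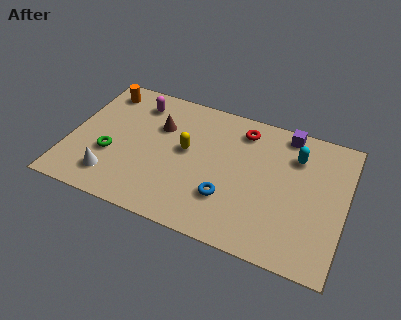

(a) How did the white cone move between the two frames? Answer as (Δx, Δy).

(1.0, -2.0)

The white cone was at about (1.1, 3.5) and moved to about (2.1, 1.5).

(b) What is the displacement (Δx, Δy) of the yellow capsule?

(2.3, 0.2)

The yellow capsule started near (2.8, 3.9) and ended near (5.1, 4.1).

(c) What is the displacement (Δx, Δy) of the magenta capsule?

(-2.1, -0.2)

The magenta capsule was at about (4.8, 6.2) and moved to about (2.7, 6.0).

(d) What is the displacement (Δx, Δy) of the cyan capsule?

(1.3, 0.3)

From the two frames, the cyan capsule sits at roughly (8.5, 5.2) before and (9.8, 5.5) after.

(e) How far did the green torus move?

2.5

The green torus moved from about (4.3, 1.9) to (1.9, 2.7), a distance of √(2.4² + 0.8²) ≈ 2.5.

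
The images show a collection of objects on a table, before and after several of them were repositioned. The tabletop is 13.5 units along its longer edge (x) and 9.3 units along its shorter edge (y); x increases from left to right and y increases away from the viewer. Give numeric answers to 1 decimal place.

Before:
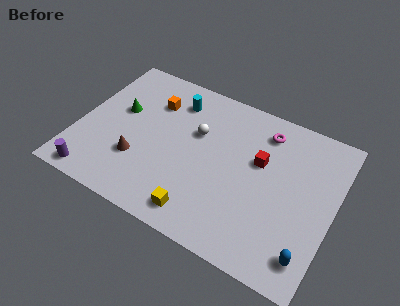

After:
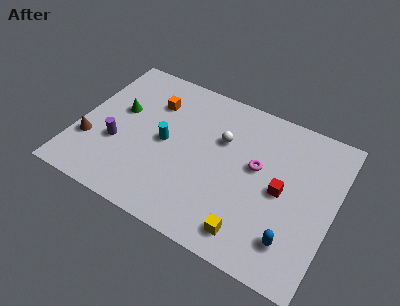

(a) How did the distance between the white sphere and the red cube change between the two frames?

+0.4

Before: roughly 3.4 units apart; after: 3.8. That's 0.4 units further apart.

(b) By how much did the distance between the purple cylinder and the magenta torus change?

-3.1

The distance was about 10.5 in the first image and 7.4 in the second, so they moved 3.1 units closer together.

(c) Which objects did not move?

the green cone and the orange cube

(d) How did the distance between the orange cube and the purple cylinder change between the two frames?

-2.6

The distance was about 6.3 in the first image and 3.7 in the second, so they moved 2.6 units closer together.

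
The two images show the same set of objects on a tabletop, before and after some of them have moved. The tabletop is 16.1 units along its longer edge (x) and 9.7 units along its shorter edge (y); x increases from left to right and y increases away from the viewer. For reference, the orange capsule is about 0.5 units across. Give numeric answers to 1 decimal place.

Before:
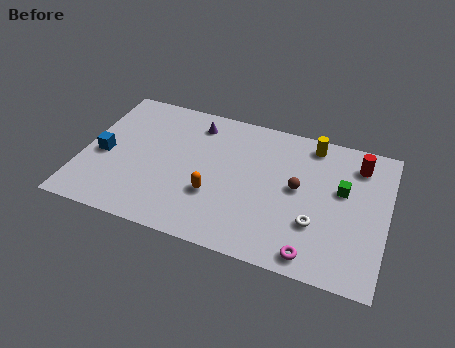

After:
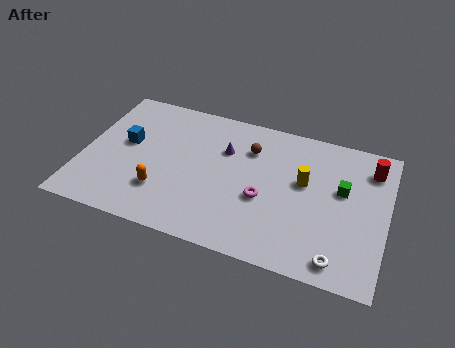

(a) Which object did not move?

the green cube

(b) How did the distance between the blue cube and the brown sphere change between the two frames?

-3.6

Before: roughly 10.3 units apart; after: 6.7. That's 3.6 units closer together.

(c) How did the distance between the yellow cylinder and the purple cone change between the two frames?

-1.8

Before: roughly 6.2 units apart; after: 4.4. That's 1.8 units closer together.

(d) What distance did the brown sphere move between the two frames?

3.3

The brown sphere was near (11.4, 5.2) before and (8.7, 7.1) after, so it travelled √(2.7² + 1.9²) ≈ 3.3 units.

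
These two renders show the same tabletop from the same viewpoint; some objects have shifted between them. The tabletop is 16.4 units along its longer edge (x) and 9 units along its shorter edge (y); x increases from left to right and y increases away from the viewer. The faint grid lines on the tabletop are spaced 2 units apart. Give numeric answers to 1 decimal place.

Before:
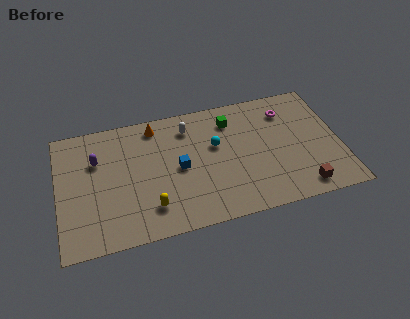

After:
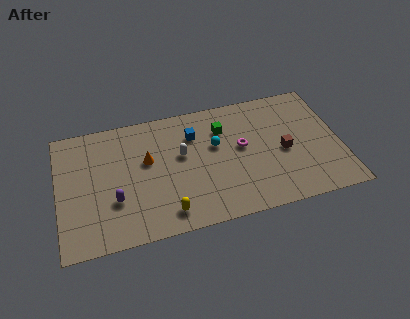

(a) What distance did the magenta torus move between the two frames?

3.4

The magenta torus was near (13.5, 7.0) before and (10.7, 5.0) after, so it travelled √(2.8² + 2.0²) ≈ 3.4 units.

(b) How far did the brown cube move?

3.0

The brown cube moved from about (13.9, 1.2) to (13.1, 4.1), a distance of √(0.8² + 2.9²) ≈ 3.0.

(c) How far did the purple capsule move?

3.2

The purple capsule moved from about (2.3, 6.1) to (3.2, 3.0), a distance of √(0.9² + 3.1²) ≈ 3.2.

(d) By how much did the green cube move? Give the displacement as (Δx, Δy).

(-0.5, -0.5)

The green cube started near (10.2, 7.1) and ended near (9.7, 6.6).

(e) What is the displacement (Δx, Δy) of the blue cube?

(1.0, 2.2)

The blue cube started near (7.0, 4.4) and ended near (8.0, 6.6).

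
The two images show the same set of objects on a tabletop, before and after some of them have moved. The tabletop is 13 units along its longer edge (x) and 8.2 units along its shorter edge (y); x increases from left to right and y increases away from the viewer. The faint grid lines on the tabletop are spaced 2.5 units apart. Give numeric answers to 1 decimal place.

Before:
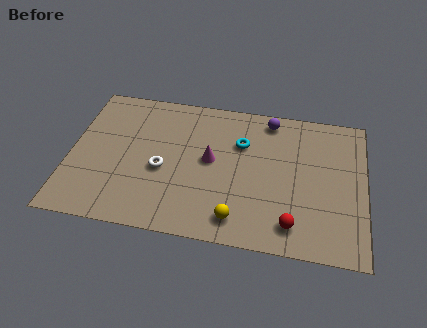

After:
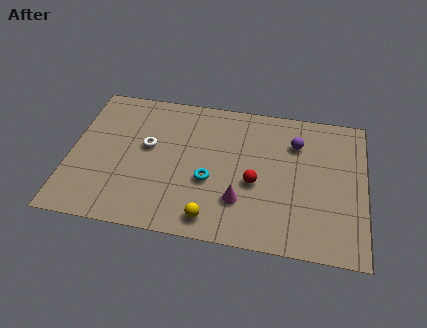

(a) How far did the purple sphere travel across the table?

1.7

The purple sphere was near (8.7, 7.2) before and (9.9, 6.0) after, so it travelled √(1.2² + 1.2²) ≈ 1.7 units.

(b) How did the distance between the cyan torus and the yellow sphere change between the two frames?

-2.2

The distance was about 4.3 in the first image and 2.1 in the second, so they moved 2.2 units closer together.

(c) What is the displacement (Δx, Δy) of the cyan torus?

(-1.3, -2.4)

The cyan torus was at about (7.5, 5.6) and moved to about (6.2, 3.2).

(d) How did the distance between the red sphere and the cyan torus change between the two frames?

-2.8

The distance was about 4.8 in the first image and 2.0 in the second, so they moved 2.8 units closer together.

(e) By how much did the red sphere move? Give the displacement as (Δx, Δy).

(-1.7, 2.0)

The red sphere started near (9.9, 1.4) and ended near (8.2, 3.4).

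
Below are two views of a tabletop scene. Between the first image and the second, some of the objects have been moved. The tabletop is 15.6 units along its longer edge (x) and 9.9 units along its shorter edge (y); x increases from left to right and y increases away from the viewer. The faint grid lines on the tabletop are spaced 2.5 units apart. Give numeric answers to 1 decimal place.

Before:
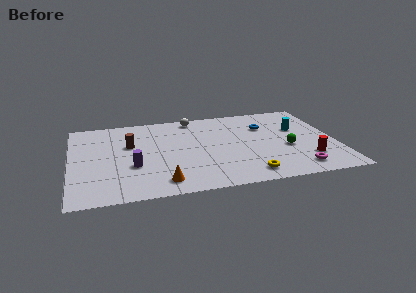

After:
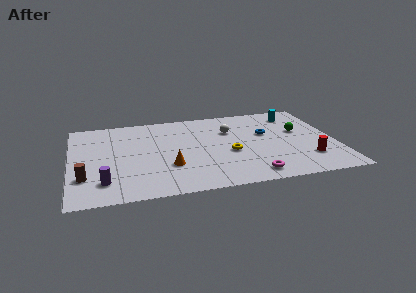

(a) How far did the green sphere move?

2.1

The green sphere moved from about (12.7, 4.0) to (13.6, 5.9), a distance of √(0.9² + 1.9²) ≈ 2.1.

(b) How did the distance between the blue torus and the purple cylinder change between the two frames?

+1.8

They were about 8.7 units apart before and 10.5 after — 1.8 units further apart.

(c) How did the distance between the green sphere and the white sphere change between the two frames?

-3.0

The distance was about 7.2 in the first image and 4.2 in the second, so they moved 3.0 units closer together.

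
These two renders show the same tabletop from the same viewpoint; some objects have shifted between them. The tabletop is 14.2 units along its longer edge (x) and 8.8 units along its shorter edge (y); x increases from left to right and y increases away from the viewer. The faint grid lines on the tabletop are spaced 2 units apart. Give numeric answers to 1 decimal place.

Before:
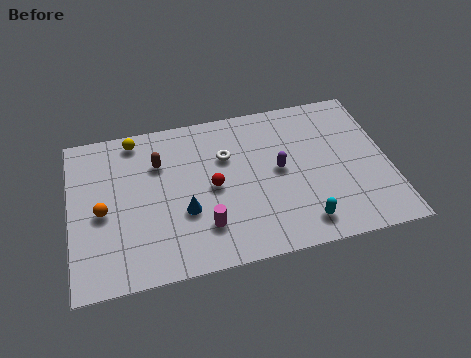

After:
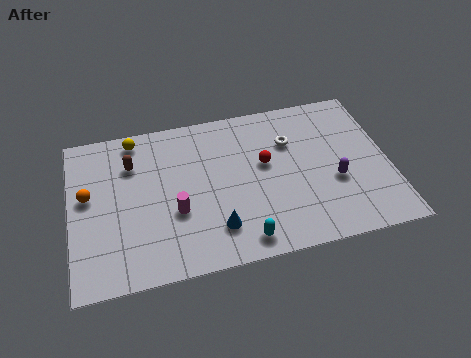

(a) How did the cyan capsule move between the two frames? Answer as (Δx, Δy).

(-2.7, -0.3)

From the two frames, the cyan capsule sits at roughly (10.1, 1.4) before and (7.4, 1.1) after.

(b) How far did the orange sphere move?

1.2

From (1.4, 4.0) to (0.8, 5.0), the orange sphere covered √(0.6² + 1.0²) ≈ 1.2 units.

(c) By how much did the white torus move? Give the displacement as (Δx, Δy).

(2.9, 0.2)

From the two frames, the white torus sits at roughly (7.0, 5.9) before and (9.9, 6.1) after.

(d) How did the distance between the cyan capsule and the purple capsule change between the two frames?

+1.6

The distance was about 3.3 in the first image and 4.9 in the second, so they moved 1.6 units further apart.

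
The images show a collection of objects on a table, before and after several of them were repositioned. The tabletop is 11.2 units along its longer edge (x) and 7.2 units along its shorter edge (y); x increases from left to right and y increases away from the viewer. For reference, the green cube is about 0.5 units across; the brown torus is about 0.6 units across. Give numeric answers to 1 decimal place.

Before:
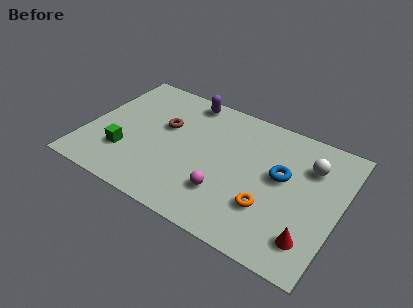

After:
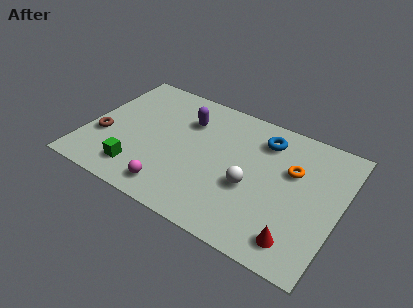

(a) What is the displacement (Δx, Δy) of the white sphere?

(-2.3, -2.3)

The white sphere started near (9.7, 5.2) and ended near (7.4, 2.9).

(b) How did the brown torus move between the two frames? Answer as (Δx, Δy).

(-2.5, -1.8)

The brown torus started near (3.3, 4.4) and ended near (0.8, 2.6).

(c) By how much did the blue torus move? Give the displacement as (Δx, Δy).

(-1.0, 1.6)

From the two frames, the blue torus sits at roughly (8.6, 4.1) before and (7.6, 5.7) after.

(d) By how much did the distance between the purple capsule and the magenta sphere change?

-0.9

They were about 5.0 units apart before and 4.1 after — 0.9 units closer together.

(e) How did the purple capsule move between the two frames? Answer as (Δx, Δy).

(0.2, -1.2)

The purple capsule was at about (4.0, 6.4) and moved to about (4.2, 5.2).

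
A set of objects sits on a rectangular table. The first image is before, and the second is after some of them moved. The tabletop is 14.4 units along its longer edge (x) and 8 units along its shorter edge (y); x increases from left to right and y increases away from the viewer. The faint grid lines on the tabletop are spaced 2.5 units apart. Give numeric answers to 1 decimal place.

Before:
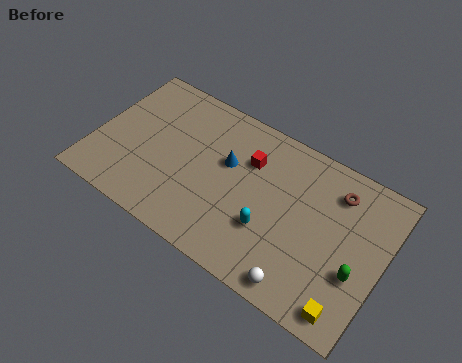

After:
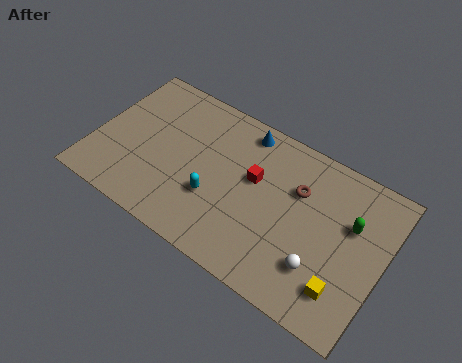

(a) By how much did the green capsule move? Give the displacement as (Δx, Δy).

(-0.6, 2.2)

The green capsule started near (13.3, 2.9) and ended near (12.7, 5.1).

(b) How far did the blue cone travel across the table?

2.2

The blue cone was near (6.5, 4.9) before and (7.0, 7.0) after, so it travelled √(0.5² + 2.1²) ≈ 2.2 units.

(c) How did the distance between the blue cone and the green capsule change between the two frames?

-1.1

The distance was about 7.1 in the first image and 6.0 in the second, so they moved 1.1 units closer together.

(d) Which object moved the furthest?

the cyan capsule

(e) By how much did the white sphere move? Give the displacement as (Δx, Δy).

(0.7, 1.3)

The white sphere was at about (10.9, 0.9) and moved to about (11.6, 2.2).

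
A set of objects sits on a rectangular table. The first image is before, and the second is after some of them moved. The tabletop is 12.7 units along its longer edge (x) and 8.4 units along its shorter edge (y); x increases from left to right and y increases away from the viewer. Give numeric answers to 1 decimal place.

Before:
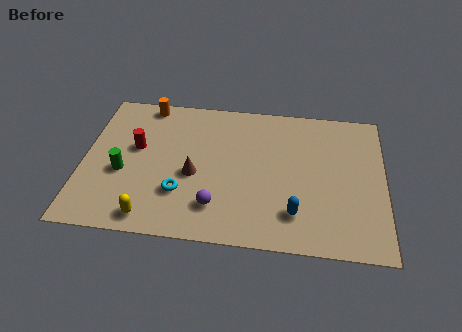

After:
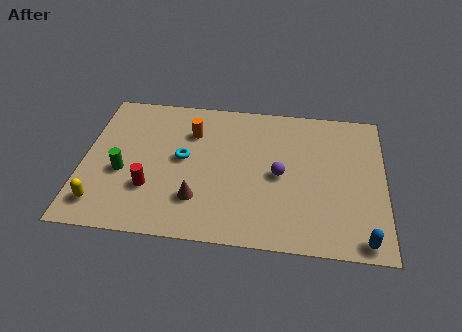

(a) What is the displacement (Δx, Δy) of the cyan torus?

(0.0, 2.0)

From the two frames, the cyan torus sits at roughly (4.2, 2.5) before and (4.2, 4.5) after.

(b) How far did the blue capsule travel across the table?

3.0

The blue capsule moved from about (9.0, 1.9) to (11.8, 0.8), a distance of √(2.8² + 1.1²) ≈ 3.0.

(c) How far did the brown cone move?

1.4

The brown cone was near (4.7, 3.6) before and (4.9, 2.2) after, so it travelled √(0.2² + 1.4²) ≈ 1.4 units.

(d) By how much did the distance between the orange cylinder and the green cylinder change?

-0.4

The distance was about 4.3 in the first image and 3.9 in the second, so they moved 0.4 units closer together.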